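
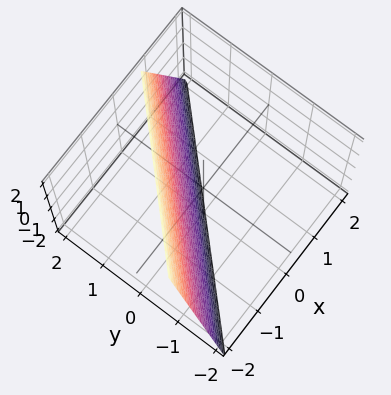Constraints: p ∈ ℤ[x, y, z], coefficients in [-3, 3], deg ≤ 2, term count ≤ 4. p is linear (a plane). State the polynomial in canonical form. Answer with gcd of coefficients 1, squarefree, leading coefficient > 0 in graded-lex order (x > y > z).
(a) The degree is 1 — the surface is flat (a plane).
(b) Reading off the gridlines: one z-axis crossing is at z = -2.
(c) Putting this together gives p.

3*x - 3*y + z + 2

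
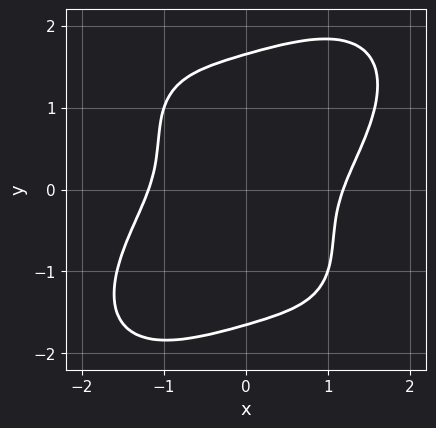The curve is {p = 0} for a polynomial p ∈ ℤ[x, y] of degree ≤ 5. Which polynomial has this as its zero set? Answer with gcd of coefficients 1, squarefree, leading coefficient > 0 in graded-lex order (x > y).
x^4 + y^4 - 2*x*y - 2*y^2 - 2

1. Degree: a generic line meets the curve in up to 4 points, so deg p = 4.
2. Solving for integer coefficients yields p as stated.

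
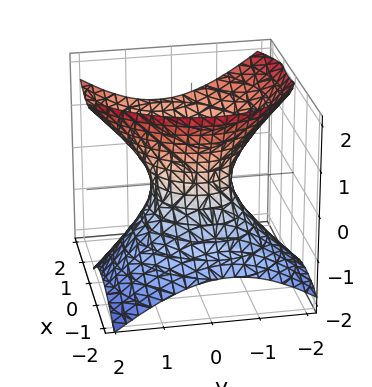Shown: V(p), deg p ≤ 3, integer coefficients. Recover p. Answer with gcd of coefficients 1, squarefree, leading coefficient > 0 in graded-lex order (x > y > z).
3*x^2 - x*y - 3*x*z + 3*y^2 - 3*z^2 - 2

First, degree: the shape is more complex than any degree-1 surface, so deg p = 2.
Next, checking where it meets the axes: it misses every integer gridline on the z-axis.
Finally, solving for integer coefficients yields p as stated.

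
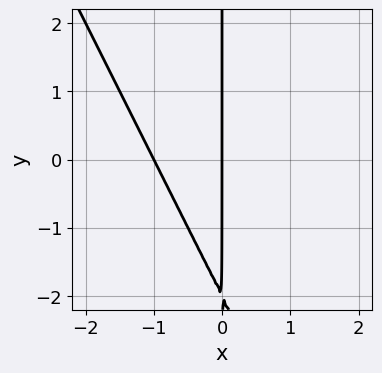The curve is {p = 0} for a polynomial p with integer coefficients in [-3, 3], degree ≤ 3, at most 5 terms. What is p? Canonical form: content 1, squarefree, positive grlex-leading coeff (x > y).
2*x^2 + x*y + 2*x

deg p = 2.
Reading off the gridlines: among the integer gridlines, it crosses the x-axis at x ∈ {-1, 0}; the visible y-axis segment lies entirely on the curve.
These observations pin down the coefficients.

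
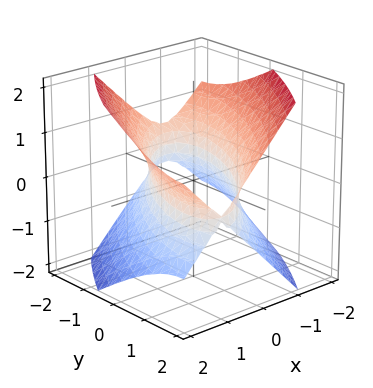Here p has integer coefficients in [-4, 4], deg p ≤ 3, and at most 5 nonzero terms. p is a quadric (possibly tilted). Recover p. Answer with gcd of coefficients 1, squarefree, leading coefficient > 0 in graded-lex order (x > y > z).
2*x^2 - 2*x*y + y^2 - 2*z^2 - 2

1. deg p = 2. No degree-1 surface has this shape.
2. Observable constraints: the x-axis gridline crossings are at x ∈ {-1, 1}; the surface avoids every integer z-axis point in the box.
3. Fitting integer coefficients to these (and the overall shape) gives p.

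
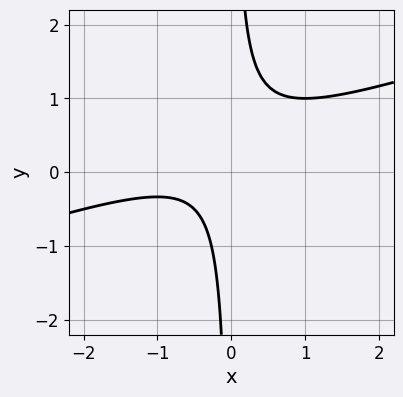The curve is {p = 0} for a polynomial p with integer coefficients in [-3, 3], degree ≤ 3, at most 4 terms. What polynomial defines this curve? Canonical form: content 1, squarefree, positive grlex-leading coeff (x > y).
x^2 - 3*x*y + x + 1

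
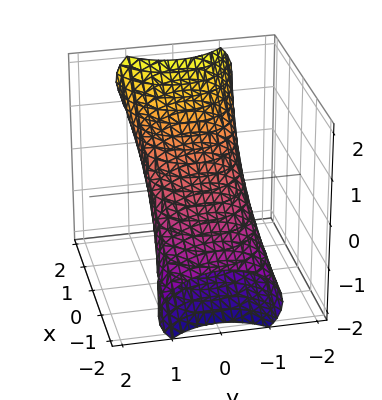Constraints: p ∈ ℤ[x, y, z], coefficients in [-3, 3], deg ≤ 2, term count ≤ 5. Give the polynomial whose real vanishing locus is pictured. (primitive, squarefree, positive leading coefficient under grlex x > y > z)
x^2 - 3*x*z + y^2 + 2*z^2 - 1

deg p = 2.
Observable constraints: among the integer gridlines, it crosses the y-axis at y ∈ {-1, 1}; among the integer gridlines, it crosses the x-axis at x ∈ {-1, 1}.
Together with the visible shape, these determine p as stated.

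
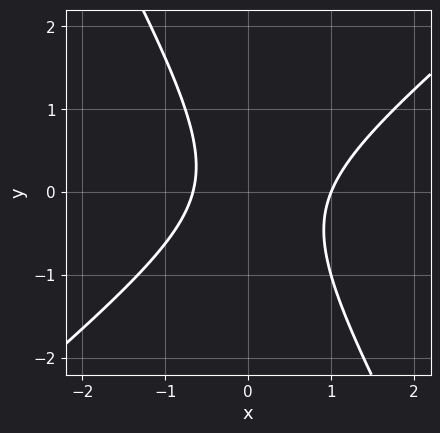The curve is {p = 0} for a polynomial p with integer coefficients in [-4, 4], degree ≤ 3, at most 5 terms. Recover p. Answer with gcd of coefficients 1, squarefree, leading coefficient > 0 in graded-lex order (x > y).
First, deg p = 2. The shape is more complex than any degree-1 curve.
Then, reading off the gridlines: it crosses the x-axis at the gridline x = 1; it misses every integer gridline on the y-axis.
Finally, putting this together gives p.

3*x^2 - 2*x*y - 2*y^2 - x - 2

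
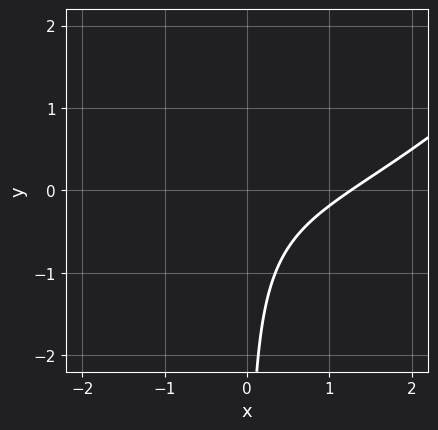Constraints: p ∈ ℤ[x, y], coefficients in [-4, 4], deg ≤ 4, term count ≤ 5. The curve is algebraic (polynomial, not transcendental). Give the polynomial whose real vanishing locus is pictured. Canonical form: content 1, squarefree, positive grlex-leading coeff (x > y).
x^3 - 2*x^2*y + 2*x*y^2 - 3*x*y - 2

First, the degree is 3 — the shape is more complex than any degree-2 curve.
Then, from the axis intercepts and sections: the curve avoids every integer y-axis point in the box.
Finally, matching integer coefficients to the picture gives p.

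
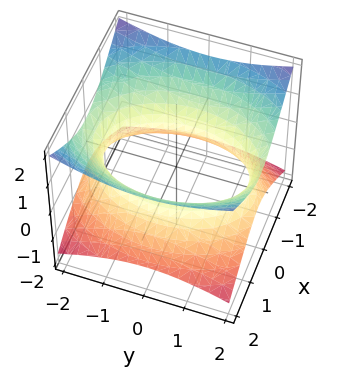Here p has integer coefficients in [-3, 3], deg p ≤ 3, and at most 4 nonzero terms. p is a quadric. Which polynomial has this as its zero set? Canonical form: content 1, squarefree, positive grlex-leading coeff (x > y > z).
2*x^2 + y^2 - 3*z^2 - 3

(a) The degree is 2 — an hourglass — one-sheet hyperboloid; a quadric.
(b) Symmetries: the z ↦ −z reflection is a symmetry, so z appears only in even powers; mirror symmetry y ↦ −y ⇒ only even powers of y; the x ↦ −x reflection is a symmetry, so x appears only in even powers.
(c) Against the integer gridlines: no z-intercept at any integer in the box.
(d) Together with the visible shape, these determine p as stated.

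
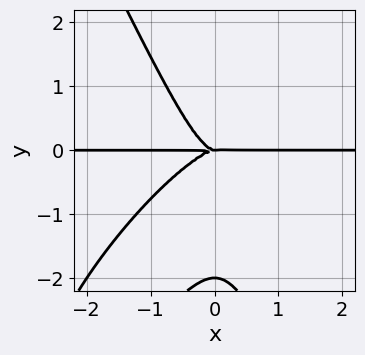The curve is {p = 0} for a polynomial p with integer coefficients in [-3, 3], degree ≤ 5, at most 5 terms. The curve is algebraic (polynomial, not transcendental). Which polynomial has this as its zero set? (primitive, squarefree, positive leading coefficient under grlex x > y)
deg p = 4. The shape is more complex than any degree-3 curve.
From the visible intercepts: the y-axis gridline crossings are at y ∈ {-2, 0}; the visible x-axis segment lies entirely on the curve.
Solving for integer coefficients yields p as stated.

3*x^3*y - 3*x^2*y^2 + y^4 + 2*y^3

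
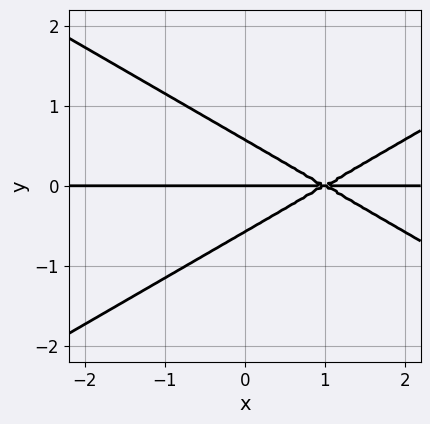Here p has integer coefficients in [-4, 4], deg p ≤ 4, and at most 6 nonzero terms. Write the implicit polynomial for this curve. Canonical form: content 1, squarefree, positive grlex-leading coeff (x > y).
x^2*y - 3*y^3 - 2*x*y + y

1. deg p = 3. No degree-2 curve has this shape.
2. Checking where it meets the axes: every point of the x-axis in the box is on the curve; it crosses the y-axis at the gridline y = 0.
3. Assembling these constraints gives the stated polynomial.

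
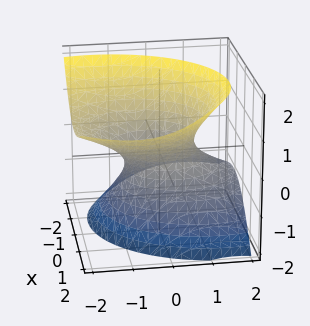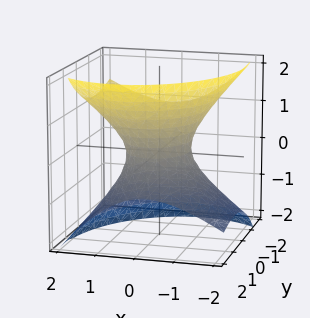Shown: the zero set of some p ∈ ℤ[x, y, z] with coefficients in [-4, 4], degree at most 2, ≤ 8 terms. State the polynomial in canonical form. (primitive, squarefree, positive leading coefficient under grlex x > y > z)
3*x^2 - 2*x*z + 2*y^2 + 3*y*z - 3*z^2 - 2

First, degree: a generic line meets the surface in up to 2 points, so deg p = 2.
Then, from the visible intercepts: it misses every integer gridline on the z-axis; among the integer gridlines, it crosses the y-axis at y ∈ {-1, 1}.
Finally, solving for integer coefficients yields p as stated.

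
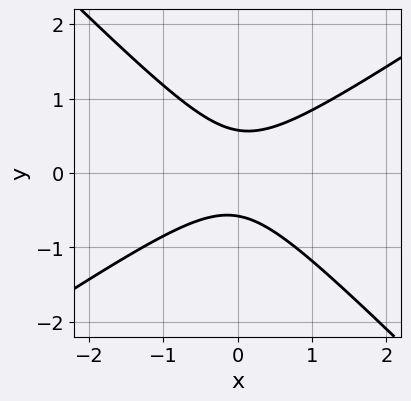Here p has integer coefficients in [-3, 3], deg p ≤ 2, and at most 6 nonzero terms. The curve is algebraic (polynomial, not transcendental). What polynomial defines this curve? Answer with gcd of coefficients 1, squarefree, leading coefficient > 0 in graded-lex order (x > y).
(a) deg p = 2.
(b) From the visible intercepts: it misses every integer gridline on the x-axis.
(c) These observations pin down the coefficients.

2*x^2 - x*y - 3*y^2 + 1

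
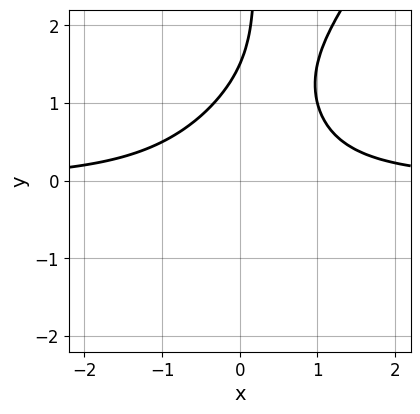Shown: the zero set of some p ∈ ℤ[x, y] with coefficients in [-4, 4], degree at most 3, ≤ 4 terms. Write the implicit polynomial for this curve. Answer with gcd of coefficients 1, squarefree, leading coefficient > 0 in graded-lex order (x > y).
3*x^2*y - 2*x*y^2 + 2*y - 3

1. The degree is 3 — no degree-2 curve has this shape.
2. From the visible intercepts: no x-intercept at any integer in the box.
3. These observations pin down the coefficients.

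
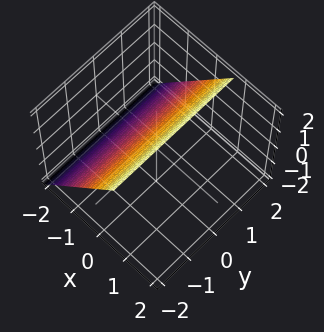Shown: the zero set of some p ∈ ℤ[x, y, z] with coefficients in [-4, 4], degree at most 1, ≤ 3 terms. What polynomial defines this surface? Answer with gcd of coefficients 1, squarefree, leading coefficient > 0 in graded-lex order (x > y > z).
1. deg p = 1.
2. From the axis intercepts and sections: it meets the z-axis at z = 1 (among the integer gridlines); no y-intercept at any integer in the box.
3. Fitting integer coefficients to these (and the overall shape) gives p.

3*x - 2*z + 2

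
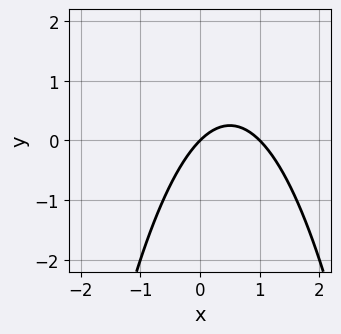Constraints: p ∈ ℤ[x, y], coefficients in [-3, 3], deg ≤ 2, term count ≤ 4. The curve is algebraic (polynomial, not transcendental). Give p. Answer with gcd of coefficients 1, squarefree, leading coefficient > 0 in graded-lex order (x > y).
First, degree: the shape is more complex than any degree-1 curve, so deg p = 2.
Next, from the axis intercepts and sections: one y-axis crossing is at y = 0; the x-axis gridline crossings are at x ∈ {0, 1}.
Finally, these observations pin down the coefficients.

x^2 - x + y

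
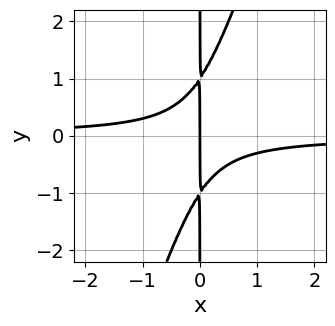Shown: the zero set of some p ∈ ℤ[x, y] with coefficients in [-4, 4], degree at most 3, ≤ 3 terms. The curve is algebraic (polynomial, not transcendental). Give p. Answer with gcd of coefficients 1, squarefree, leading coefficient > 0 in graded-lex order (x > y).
3*x^2*y - x*y^2 + x

(a) deg p = 3.
(b) Against the integer gridlines: the visible y-axis segment lies entirely on the curve; one x-axis crossing is at x = 0.
(c) The integer polynomial consistent with all of this is the stated p.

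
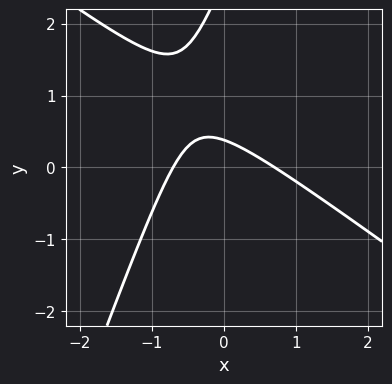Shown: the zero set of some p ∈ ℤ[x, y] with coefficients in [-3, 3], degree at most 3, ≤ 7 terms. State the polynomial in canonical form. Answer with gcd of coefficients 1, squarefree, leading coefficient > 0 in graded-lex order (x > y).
(a) Degree: a generic line meets the curve in up to 2 points, so deg p = 2.
(b) Putting this together gives p.

2*x^2 + 2*x*y - y^2 + 3*y - 1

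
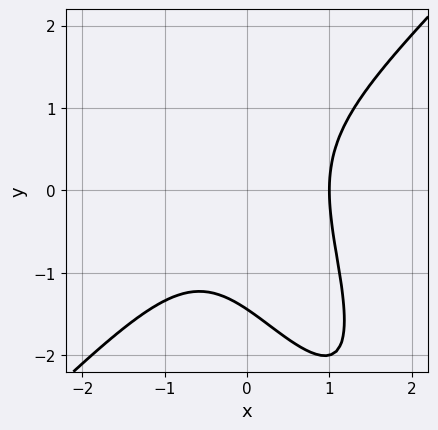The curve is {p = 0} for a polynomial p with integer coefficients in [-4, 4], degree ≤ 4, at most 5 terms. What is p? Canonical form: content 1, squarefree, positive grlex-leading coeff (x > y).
The degree is 3 — the shape is more complex than any degree-2 curve.
Checking where it meets the axes: it meets the x-axis at x = 1 (among the integer gridlines).
Matching integer coefficients to the picture gives p.

3*x^3 - 2*x*y^2 - y^3 - 3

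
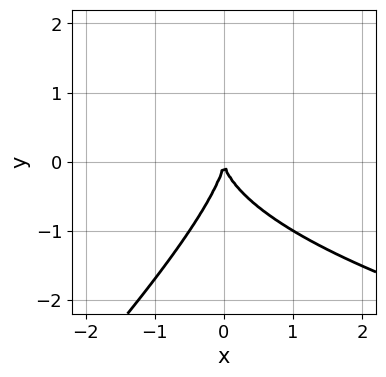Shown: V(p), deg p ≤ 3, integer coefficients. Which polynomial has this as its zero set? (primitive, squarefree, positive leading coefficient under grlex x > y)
x*y^2 - y^3 - 2*x^2

1. deg p = 3.
2. Checking where it meets the axes: it meets the x-axis at x = 0 (among the integer gridlines); one y-axis crossing is at y = 0.
3. Putting this together gives p.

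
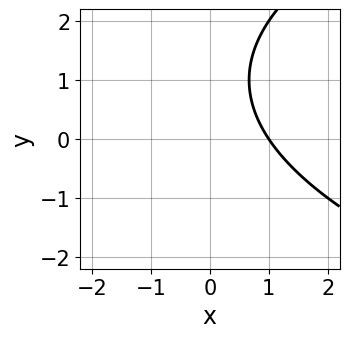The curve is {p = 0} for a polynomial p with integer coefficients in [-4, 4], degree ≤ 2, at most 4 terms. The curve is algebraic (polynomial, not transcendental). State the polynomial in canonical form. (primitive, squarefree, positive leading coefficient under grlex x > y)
1. Degree: the shape is more complex than any degree-1 curve, so deg p = 2.
2. Against the integer gridlines: the curve avoids every integer y-axis point in the box; it meets the x-axis at x = 1 (among the integer gridlines).
3. Solving for integer coefficients yields p as stated.

y^2 - 3*x - 2*y + 3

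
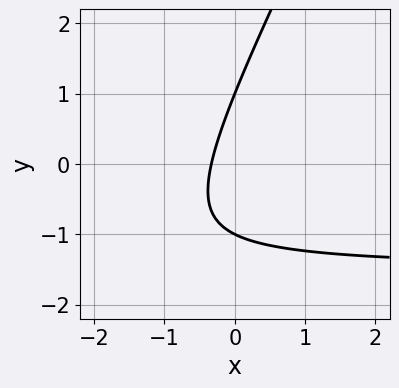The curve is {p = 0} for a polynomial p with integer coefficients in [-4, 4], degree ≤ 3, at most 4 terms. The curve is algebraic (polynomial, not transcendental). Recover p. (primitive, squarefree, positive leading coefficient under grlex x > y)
2*x*y - y^2 + 3*x + 1

deg p = 2. No degree-1 curve has this shape.
From the axis intercepts and sections: among the integer gridlines, it crosses the y-axis at y ∈ {-1, 1}.
These observations pin down the coefficients.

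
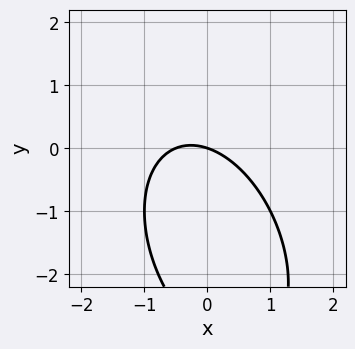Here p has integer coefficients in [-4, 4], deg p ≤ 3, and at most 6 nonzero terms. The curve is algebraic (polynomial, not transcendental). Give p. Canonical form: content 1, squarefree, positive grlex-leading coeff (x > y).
First, deg p = 2.
Then, checking where it meets the axes: it meets the x-axis at x = 0 (among the integer gridlines); one y-axis crossing is at y = 0.
Finally, together with the visible shape, these determine p as stated.

2*x^2 + x*y + y^2 + x + 3*y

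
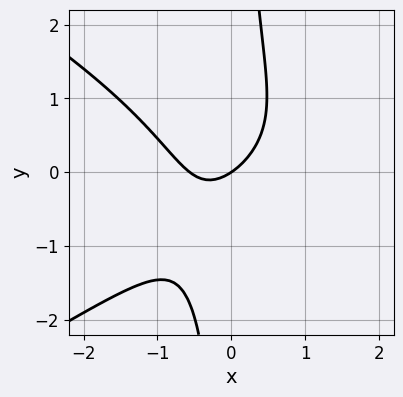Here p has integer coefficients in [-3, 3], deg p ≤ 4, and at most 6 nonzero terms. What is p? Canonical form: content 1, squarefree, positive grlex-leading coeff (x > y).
x^3 - 3*x*y^2 - 3*x^2 - 2*x + 3*y

(a) The degree is 3 — no degree-2 curve has this shape.
(b) From the axis intercepts and sections: it crosses the y-axis at the gridline y = 0; it crosses the x-axis at the gridline x = 0.
(c) These observations pin down the coefficients.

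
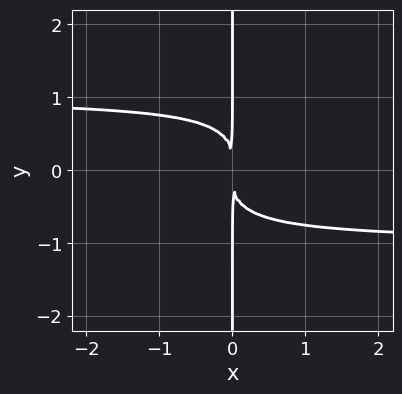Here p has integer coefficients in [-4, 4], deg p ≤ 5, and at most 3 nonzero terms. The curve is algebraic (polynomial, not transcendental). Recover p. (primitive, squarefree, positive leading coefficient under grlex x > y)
x^2*y^2 - x*y^3 - x^2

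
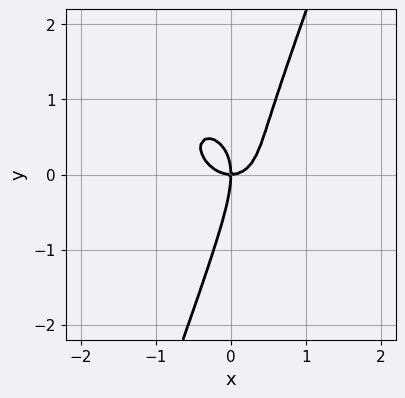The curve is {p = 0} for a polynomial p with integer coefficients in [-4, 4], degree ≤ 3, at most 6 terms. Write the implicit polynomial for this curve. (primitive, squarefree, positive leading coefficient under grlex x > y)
3*x^3 + x^2*y + 2*x*y^2 - y^3 - 2*x*y

deg p = 3. The shape is more complex than any degree-2 curve.
Observable constraints: one y-axis crossing is at y = 0; it crosses the x-axis at the gridline x = 0.
The integer polynomial consistent with all of this is the stated p.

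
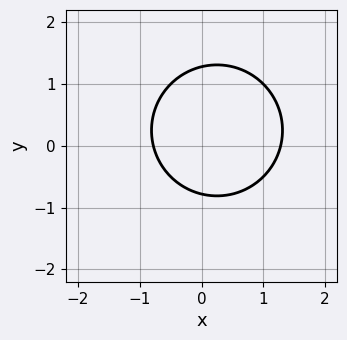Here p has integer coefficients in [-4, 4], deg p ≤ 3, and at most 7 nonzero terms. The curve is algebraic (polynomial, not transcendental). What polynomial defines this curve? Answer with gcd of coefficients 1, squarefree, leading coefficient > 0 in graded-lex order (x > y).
2*x^2 + 2*y^2 - x - y - 2

Degree: a generic line meets the curve in up to 2 points, so deg p = 2.
Solving for integer coefficients yields p as stated.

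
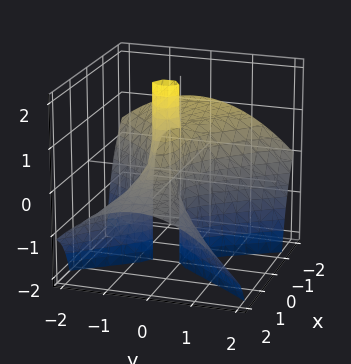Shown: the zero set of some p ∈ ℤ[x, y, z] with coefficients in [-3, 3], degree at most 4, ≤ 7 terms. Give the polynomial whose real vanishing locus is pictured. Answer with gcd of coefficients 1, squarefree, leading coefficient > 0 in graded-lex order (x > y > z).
x^3 + 3*x^2*z - x^2 + 3*y^2 + 2*y

deg p = 3. A generic line meets the surface in up to 3 points.
From the axis intercepts and sections: the visible z-axis segment lies entirely on the surface; it meets the y-axis at y = 0 (among the integer gridlines).
Fitting integer coefficients to these (and the overall shape) gives p. Check: (1, 0, 0) on the x-axis lies on the surface, and p(1, 0, 0) = 0. ✓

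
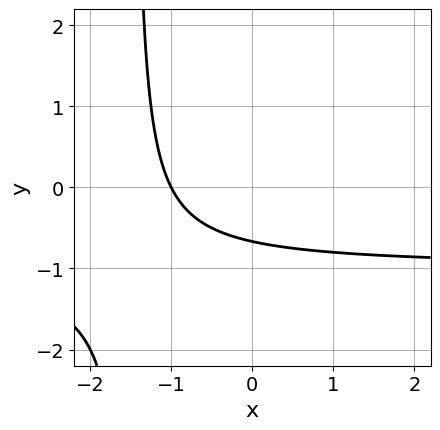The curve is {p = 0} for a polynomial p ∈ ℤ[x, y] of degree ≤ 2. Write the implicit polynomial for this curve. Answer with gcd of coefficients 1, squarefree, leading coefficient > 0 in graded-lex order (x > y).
First, the degree is 2 — a generic line meets the curve in up to 2 points.
Then, checking where it meets the axes: one x-axis crossing is at x = -1.
Finally, these observations pin down the coefficients.

2*x*y + 2*x + 3*y + 2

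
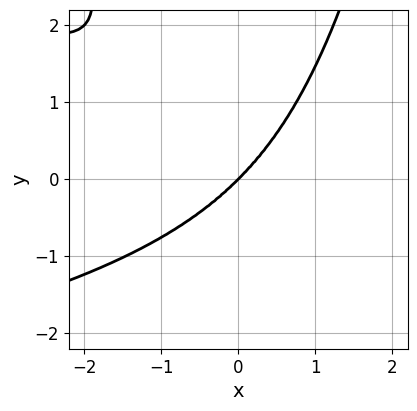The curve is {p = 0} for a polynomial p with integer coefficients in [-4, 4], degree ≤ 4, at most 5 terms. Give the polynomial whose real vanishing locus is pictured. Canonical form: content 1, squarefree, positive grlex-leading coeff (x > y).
(a) Degree: the shape is more complex than any degree-3 curve, so deg p = 4.
(b) From the axis intercepts and sections: it meets the y-axis at y = 0 (among the integer gridlines); it crosses the x-axis at the gridline x = 0.
(c) Putting this together gives p.

x^2*y^2 + x^3 - y^3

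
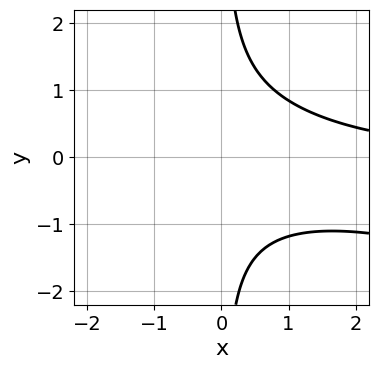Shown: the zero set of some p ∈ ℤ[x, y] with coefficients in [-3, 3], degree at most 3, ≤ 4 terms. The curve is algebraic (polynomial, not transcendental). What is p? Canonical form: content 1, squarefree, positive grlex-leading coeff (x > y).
(a) The degree is 3 — a generic line meets the curve in up to 3 points.
(b) Checking where it meets the axes: it misses every integer gridline on the y-axis; it misses every integer gridline on the x-axis.
(c) Solving for integer coefficients yields p as stated.

x^2*y + 3*x*y^2 - 3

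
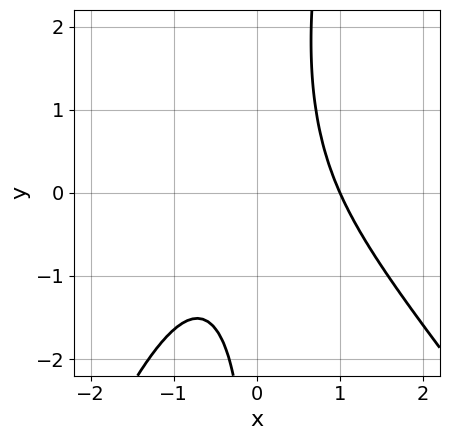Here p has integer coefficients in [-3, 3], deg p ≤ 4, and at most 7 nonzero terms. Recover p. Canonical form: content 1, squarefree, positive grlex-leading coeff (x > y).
(a) deg p = 3.
(b) Against the integer gridlines: it meets the x-axis at x = 1 (among the integer gridlines); the curve avoids every integer y-axis point in the box.
(c) These observations pin down the coefficients.

3*x^3 + x^2*y - x*y^2 + 3*x*y - 3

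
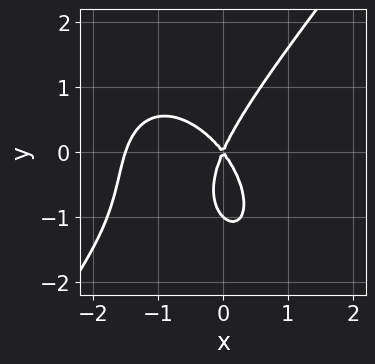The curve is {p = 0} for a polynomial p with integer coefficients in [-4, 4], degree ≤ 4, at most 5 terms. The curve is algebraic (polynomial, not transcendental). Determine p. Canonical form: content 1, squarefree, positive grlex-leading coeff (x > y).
First, degree: the shape is more complex than any degree-2 curve, so deg p = 3.
Then, from the axis intercepts and sections: it crosses the x-axis at the gridline x = 0; among the integer gridlines, it crosses the y-axis at y ∈ {-1, 0}.
Finally, matching integer coefficients to the picture gives p.

2*x^3 - y^3 + 3*x^2 + x*y - y^2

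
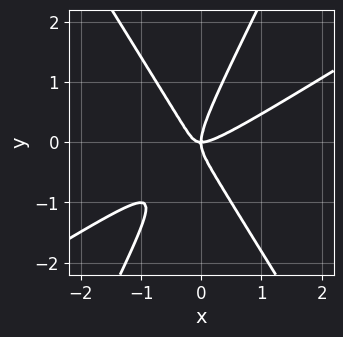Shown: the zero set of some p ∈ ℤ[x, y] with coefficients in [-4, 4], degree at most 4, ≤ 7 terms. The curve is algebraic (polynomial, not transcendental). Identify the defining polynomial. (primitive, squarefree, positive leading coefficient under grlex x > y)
2*x^3 - 3*x^2*y - x*y^2 + y^3 - x*y

(a) Degree: a generic line meets the curve in up to 3 points, so deg p = 3.
(b) Against the integer gridlines: one y-axis crossing is at y = 0; one x-axis crossing is at x = 0.
(c) Solving for integer coefficients yields p as stated.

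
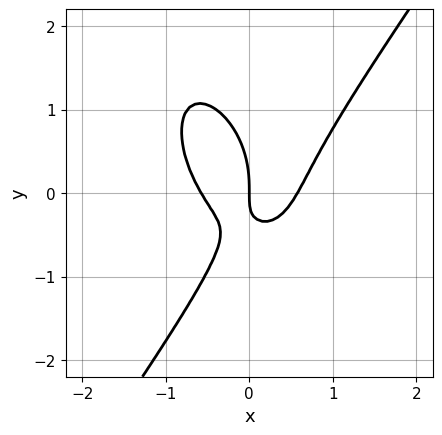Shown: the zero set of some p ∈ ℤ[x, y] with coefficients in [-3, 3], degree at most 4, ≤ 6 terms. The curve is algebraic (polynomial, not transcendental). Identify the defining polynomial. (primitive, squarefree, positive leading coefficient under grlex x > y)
(a) deg p = 3.
(b) Observable constraints: it crosses the y-axis at the gridline y = 0; it meets the x-axis at x = 0 (among the integer gridlines).
(c) These observations pin down the coefficients.

3*x^3 - y^3 - 2*x*y - x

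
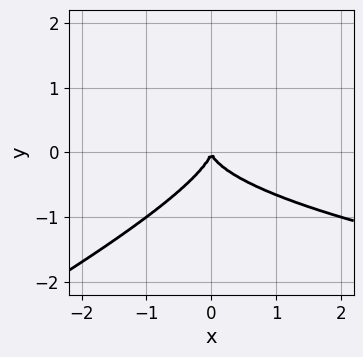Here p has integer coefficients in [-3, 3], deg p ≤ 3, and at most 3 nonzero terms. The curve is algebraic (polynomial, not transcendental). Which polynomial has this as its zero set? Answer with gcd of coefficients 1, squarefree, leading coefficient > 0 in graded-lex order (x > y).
x*y^2 - 2*y^3 - x^2

deg p = 3. The shape is more complex than any degree-2 curve.
Reading off the gridlines: it crosses the x-axis at the gridline x = 0; one y-axis crossing is at y = 0.
Matching integer coefficients to the picture gives p.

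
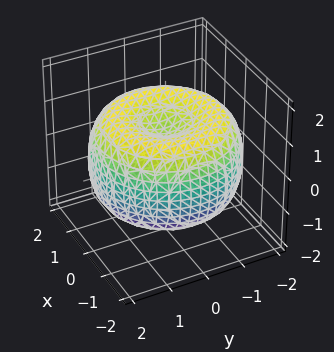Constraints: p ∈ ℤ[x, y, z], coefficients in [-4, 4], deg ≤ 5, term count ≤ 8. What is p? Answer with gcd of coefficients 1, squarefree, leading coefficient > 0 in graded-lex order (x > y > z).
First, degree: no degree-3 surface has this shape, so deg p = 4.
Then, symmetries: rotational symmetry about the z-axis ⇒ p depends on x, y only through x² + y².
Next, from the axis intercepts and sections: a circular section at z = 0 has radius between 1 and 2.
Finally, putting this together gives p.

x^4 + 2*x^2*y^2 + y^4 - 3*x^2 - 3*y^2 + 3*z^2 - 2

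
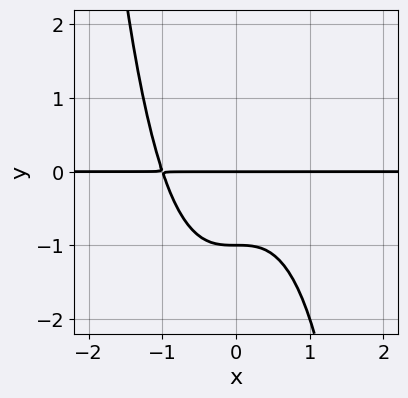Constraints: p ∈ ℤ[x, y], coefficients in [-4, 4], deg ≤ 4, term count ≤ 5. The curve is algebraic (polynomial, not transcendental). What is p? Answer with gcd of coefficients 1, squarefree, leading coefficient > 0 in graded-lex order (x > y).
1. The degree is 4 — the shape is more complex than any degree-3 curve.
2. From the axis intercepts and sections: the visible x-axis segment lies entirely on the curve; among the integer gridlines, it crosses the y-axis at y ∈ {-1, 0}.
3. These observations pin down the coefficients.

x^3*y + y^2 + y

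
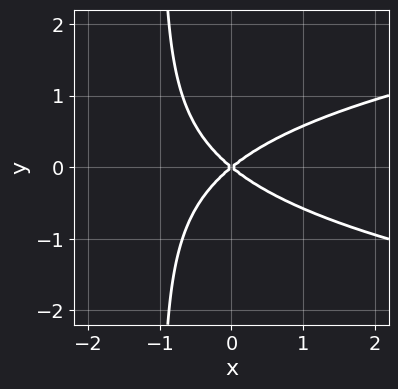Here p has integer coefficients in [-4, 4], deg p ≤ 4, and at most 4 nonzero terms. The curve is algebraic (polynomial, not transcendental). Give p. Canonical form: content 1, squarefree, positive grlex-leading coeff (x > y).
3*x*y^2 - 2*x^2 + 3*y^2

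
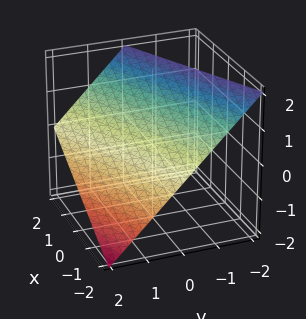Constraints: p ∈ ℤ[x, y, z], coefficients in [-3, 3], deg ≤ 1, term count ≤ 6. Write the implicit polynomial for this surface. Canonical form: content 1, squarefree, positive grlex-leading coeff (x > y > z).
x - 2*y - 2*z + 2

First, degree: every cross-section is a straight line — this is a plane, so deg p = 1.
Then, from the visible intercepts: it meets the x-axis at x = -2 (among the integer gridlines); it meets the z-axis at z = 1 (among the integer gridlines).
Finally, fitting integer coefficients to these (and the overall shape) gives p. Check: (0, 1, 0) on the y-axis lies on the surface, and p(0, 1, 0) = 0. ✓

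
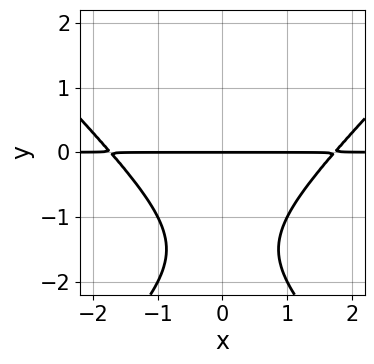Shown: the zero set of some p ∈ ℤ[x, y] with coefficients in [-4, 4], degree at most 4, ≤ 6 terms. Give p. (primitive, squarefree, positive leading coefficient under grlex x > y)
First, deg p = 3. A generic line meets the curve in up to 3 points.
Next, symmetries: mirror symmetry x ↦ −x ⇒ only even powers of x.
Then, observable constraints: one y-axis crossing is at y = 0; every point of the x-axis in the box is on the curve.
Finally, matching integer coefficients to the picture gives p.

x^2*y - y^3 - 3*y^2 - 3*y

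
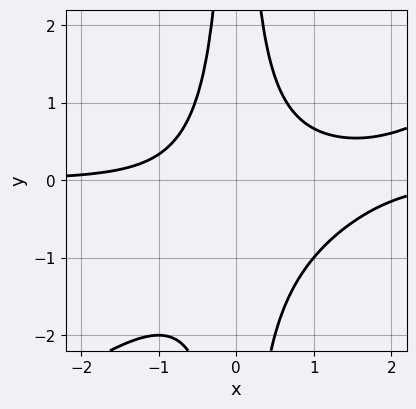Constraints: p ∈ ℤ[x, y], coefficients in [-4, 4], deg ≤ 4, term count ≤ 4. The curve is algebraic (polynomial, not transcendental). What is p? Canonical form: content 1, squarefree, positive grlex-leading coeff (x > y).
deg p = 4. A generic line meets the curve in up to 4 points.
Reading off the gridlines: no x-intercept at any integer in the box; it misses every integer gridline on the y-axis.
These observations pin down the coefficients.

2*x^3*y - 3*x^2*y^2 - 3*x^2*y + 2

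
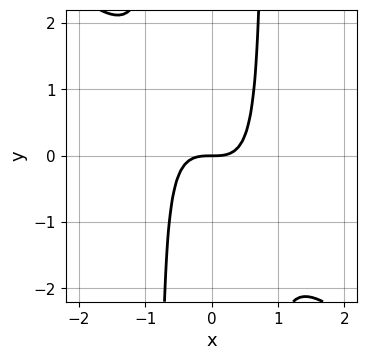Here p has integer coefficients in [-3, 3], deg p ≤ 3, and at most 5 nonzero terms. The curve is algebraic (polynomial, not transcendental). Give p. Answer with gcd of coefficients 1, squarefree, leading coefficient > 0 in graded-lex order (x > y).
3*x^3 + 3*x^2*y - 2*y

First, deg p = 3.
Next, observable constraints: it crosses the y-axis at the gridline y = 0; it crosses the x-axis at the gridline x = 0.
Finally, solving for integer coefficients yields p as stated.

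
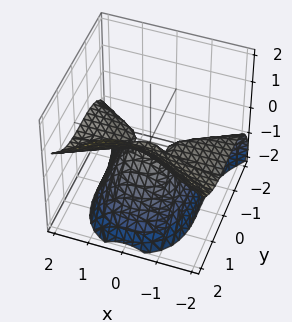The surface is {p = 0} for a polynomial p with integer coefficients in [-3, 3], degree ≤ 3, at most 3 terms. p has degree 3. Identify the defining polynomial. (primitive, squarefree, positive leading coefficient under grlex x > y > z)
2*x^2*z - y^3 + 2*z^2

Degree: no degree-2 surface has this shape, so deg p = 3.
Observable constraints: it crosses the y-axis at the gridline y = 0; it meets the z-axis at z = 0 (among the integer gridlines).
Assembling these constraints gives the stated polynomial. Check: (2, 0, 0) on the x-axis lies on the surface, and p(2, 0, 0) = 0. ✓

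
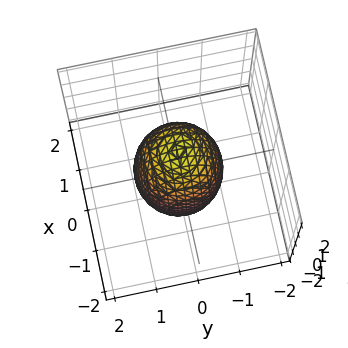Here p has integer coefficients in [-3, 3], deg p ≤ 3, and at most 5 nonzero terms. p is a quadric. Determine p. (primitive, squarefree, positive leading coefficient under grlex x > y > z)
Degree: bounded and convex; a quadric, so deg p = 2.
By symmetry, the z-axis is an axis of rotation, so x and y enter only as x² + y²; it's symmetric under z → −z, forcing even powers of z.
Observable constraints: the y-axis gridline crossings are at y ∈ {-1, 1}; among the integer gridlines, it crosses the x-axis at x ∈ {-1, 1}.
These observations pin down the coefficients.

3*x^2 + 3*y^2 + z^2 - 3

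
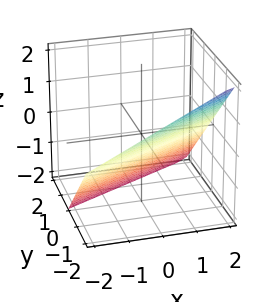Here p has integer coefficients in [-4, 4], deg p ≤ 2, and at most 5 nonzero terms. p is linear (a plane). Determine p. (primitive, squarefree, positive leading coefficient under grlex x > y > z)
deg p = 1. Every cross-section is a straight line — this is a plane.
Reading off the gridlines: it meets the y-axis at y = -1 (among the integer gridlines); one x-axis crossing is at x = 2; one z-axis crossing is at z = -1.
Matching integer coefficients to the picture gives p.

x - 2*y - 2*z - 2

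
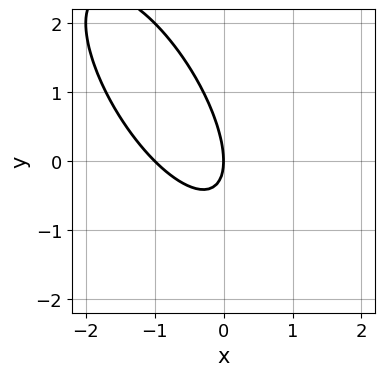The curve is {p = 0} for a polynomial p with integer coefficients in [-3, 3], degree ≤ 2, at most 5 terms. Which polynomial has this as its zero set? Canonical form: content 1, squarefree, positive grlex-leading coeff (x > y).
1. Degree: no degree-1 curve has this shape, so deg p = 2.
2. Against the integer gridlines: the x-axis gridline crossings are at x ∈ {-1, 0}; it crosses the y-axis at the gridline y = 0.
3. Matching integer coefficients to the picture gives p.

2*x^2 + 2*x*y + y^2 + 2*x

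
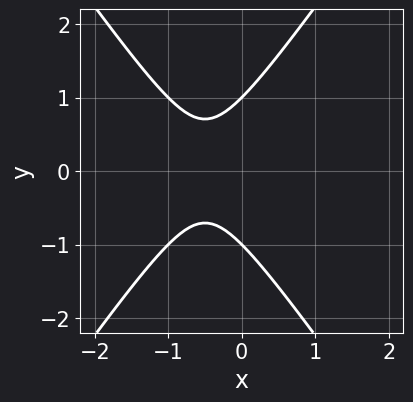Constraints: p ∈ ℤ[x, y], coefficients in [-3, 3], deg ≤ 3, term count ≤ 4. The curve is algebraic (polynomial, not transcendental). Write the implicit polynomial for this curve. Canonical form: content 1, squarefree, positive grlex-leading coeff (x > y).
2*x^2 - y^2 + 2*x + 1

1. The degree is 2 — a generic line meets the curve in up to 2 points.
2. Symmetries: it's symmetric under y → −y, forcing even powers of y.
3. From the axis intercepts and sections: among the integer gridlines, it crosses the y-axis at y ∈ {-1, 1}; the curve avoids every integer x-axis point in the box.
4. Matching integer coefficients to the picture gives p.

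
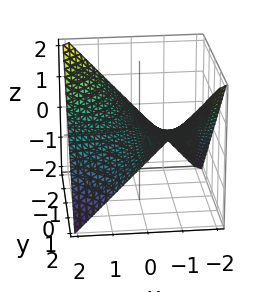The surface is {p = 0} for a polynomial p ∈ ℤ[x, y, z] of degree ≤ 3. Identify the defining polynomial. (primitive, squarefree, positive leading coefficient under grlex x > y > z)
x*y + 2*z

(a) deg p = 2.
(b) Against the integer gridlines: it crosses the z-axis at the gridline z = 0; the visible x-axis segment lies entirely on the surface; the visible y-axis segment lies entirely on the surface.
(c) Fitting integer coefficients to these (and the overall shape) gives p.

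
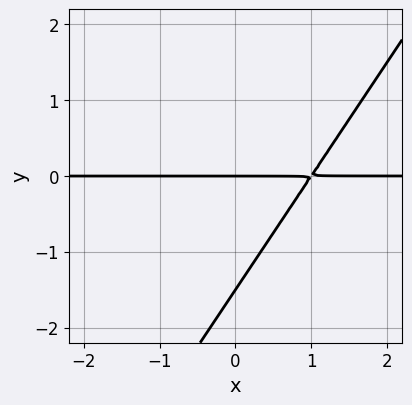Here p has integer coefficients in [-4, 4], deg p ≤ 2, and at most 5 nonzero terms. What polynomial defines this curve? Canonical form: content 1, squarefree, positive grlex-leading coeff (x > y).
3*x*y - 2*y^2 - 3*y

First, the degree is 2 — no degree-1 curve has this shape.
Next, against the integer gridlines: the visible x-axis segment lies entirely on the curve; it meets the y-axis at y = 0 (among the integer gridlines).
Finally, these observations pin down the coefficients.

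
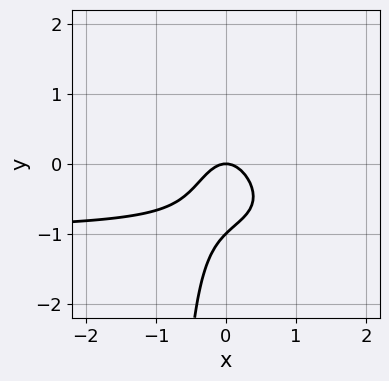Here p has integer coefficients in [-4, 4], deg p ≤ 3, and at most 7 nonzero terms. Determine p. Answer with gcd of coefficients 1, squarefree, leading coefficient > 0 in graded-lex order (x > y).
2*x^2*y + x*y^2 + 2*x^2 + y^2 + y

deg p = 3. A generic line meets the curve in up to 3 points.
Reading off the gridlines: among the integer gridlines, it crosses the y-axis at y ∈ {-1, 0}; it meets the x-axis at x = 0 (among the integer gridlines).
Matching integer coefficients to the picture gives p.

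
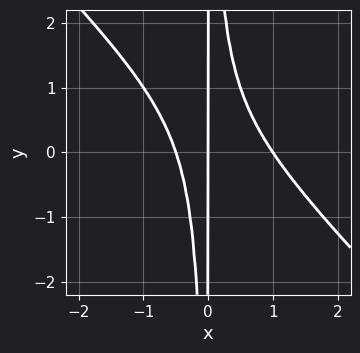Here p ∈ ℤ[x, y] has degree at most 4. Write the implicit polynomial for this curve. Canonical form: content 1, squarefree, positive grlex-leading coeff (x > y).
First, the degree is 3 — a generic line meets the curve in up to 3 points.
Next, from the axis intercepts and sections: every point of the y-axis in the box is on the curve; the x-axis gridline crossings are at x ∈ {0, 1}.
Finally, the integer polynomial consistent with all of this is the stated p.

2*x^3 + 2*x^2*y - x^2 - x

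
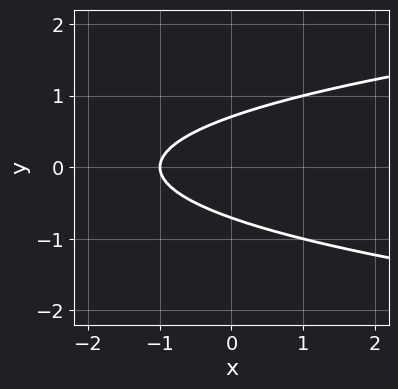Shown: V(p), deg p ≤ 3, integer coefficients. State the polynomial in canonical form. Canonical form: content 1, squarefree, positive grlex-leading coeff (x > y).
2*y^2 - x - 1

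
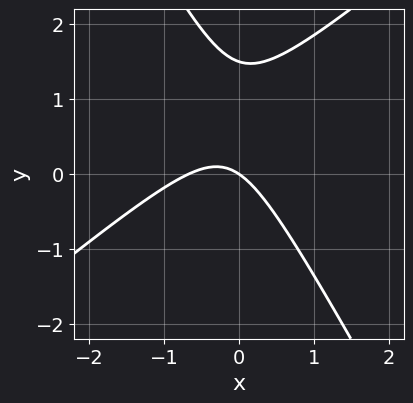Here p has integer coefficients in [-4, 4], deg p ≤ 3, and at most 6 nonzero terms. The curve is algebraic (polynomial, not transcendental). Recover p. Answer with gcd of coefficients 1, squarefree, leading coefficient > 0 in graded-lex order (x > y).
3*x^2 - 2*x*y - 2*y^2 + 2*x + 3*y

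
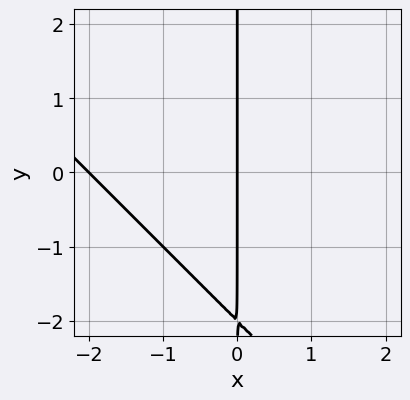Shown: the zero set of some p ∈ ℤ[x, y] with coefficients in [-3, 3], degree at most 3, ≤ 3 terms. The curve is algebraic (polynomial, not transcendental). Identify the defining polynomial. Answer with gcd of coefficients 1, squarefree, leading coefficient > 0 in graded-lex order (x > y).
deg p = 2. A generic line meets the curve in up to 2 points.
From the axis intercepts and sections: every point of the y-axis in the box is on the curve; among the integer gridlines, it crosses the x-axis at x ∈ {-2, 0}.
These observations pin down the coefficients.

x^2 + x*y + 2*x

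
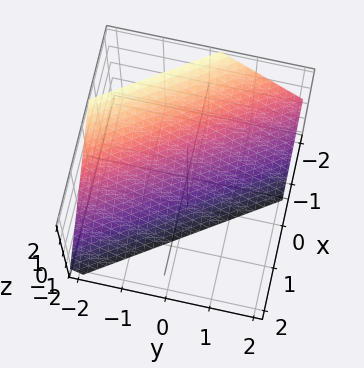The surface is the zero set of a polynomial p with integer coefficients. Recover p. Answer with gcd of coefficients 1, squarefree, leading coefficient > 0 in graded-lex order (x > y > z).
3*x + 2*y + 2*z + 2

First, deg p = 1. The surface is flat (a plane).
Next, reading off the gridlines: it crosses the z-axis at the gridline z = -1; one y-axis crossing is at y = -1.
Finally, fitting integer coefficients to these (and the overall shape) gives p.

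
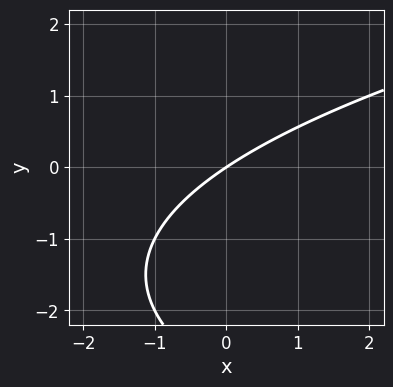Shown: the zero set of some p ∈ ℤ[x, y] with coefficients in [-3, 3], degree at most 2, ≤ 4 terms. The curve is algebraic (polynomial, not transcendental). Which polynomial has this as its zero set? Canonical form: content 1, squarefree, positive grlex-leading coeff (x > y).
y^2 - 2*x + 3*y

deg p = 2.
Against the integer gridlines: it crosses the y-axis at the gridline y = 0; it crosses the x-axis at the gridline x = 0.
Solving for integer coefficients yields p as stated.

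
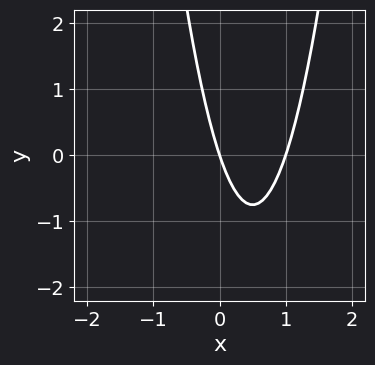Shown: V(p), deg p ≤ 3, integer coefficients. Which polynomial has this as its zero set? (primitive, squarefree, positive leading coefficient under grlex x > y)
3*x^2 - 3*x - y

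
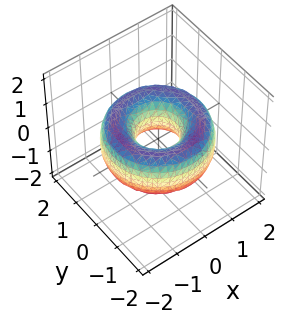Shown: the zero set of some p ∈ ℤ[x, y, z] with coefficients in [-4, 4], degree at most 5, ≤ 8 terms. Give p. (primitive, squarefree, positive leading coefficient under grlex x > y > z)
x^4 + 2*x^2*y^2 + y^4 - 3*x^2 - 3*y^2 + 2*z^2 + 1

(a) Degree: the shape is more complex than any degree-3 surface, so deg p = 4.
(b) Symmetry: every cross-section ⟂ z is a circle, so x, y appear only via x² + y².
(c) Checking where it meets the axes: a circular section at z = 0 has radius between 0 and 1; the surface avoids every integer z-axis point in the box.
(d) These observations pin down the coefficients.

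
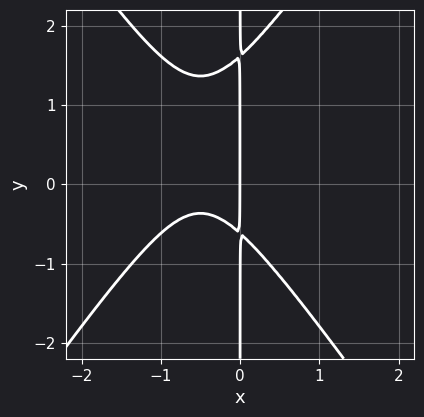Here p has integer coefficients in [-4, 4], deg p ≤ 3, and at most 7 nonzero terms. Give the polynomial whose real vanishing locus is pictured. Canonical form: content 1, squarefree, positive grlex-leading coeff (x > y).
First, the degree is 3 — a generic line meets the curve in up to 3 points.
Next, from the axis intercepts and sections: one x-axis crossing is at x = 0; every point of the y-axis in the box is on the curve.
Finally, assembling these constraints gives the stated polynomial.

2*x^3 - x*y^2 + 2*x^2 + x*y + x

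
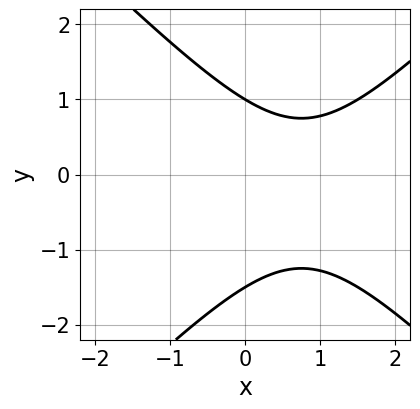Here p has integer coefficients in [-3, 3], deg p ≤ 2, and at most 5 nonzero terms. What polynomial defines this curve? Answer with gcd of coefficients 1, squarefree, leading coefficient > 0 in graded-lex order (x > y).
2*x^2 - 2*y^2 - 3*x - y + 3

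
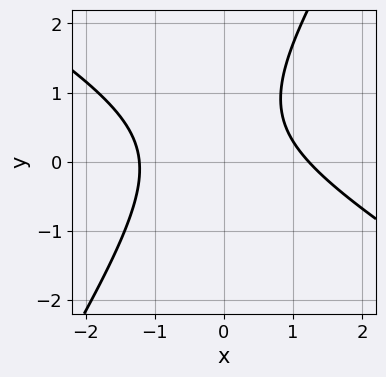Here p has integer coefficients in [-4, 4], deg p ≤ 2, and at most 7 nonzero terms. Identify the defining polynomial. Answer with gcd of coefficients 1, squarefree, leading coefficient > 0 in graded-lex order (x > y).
2*x^2 + 2*x*y - 2*y^2 + 2*y - 3

1. Degree: a generic line meets the curve in up to 2 points, so deg p = 2.
2. Checking where it meets the axes: the curve avoids every integer y-axis point in the box.
3. Solving for integer coefficients yields p as stated.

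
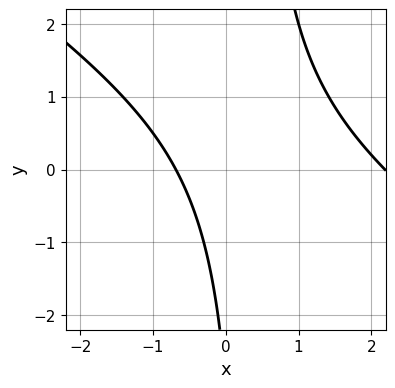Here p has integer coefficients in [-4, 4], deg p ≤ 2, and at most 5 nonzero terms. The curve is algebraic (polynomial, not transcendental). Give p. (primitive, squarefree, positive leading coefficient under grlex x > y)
2*x^2 + 3*x*y - 3*x - y - 3

1. Degree: the shape is more complex than any degree-1 curve, so deg p = 2.
2. Observable constraints: no y-intercept at any integer in the box.
3. Fitting integer coefficients to these (and the overall shape) gives p.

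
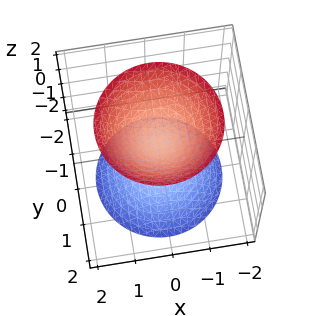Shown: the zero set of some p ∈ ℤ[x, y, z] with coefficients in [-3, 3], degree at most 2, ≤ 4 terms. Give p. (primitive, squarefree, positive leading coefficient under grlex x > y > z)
3*x^2 + 3*y^2 - 2*z^2 + 1

1. There are 2 components. Treating them together as one polynomial.
2. The degree is 2 — two separate bowl-shaped sheets opening away from each other; a quadric.
3. Symmetries: rotational symmetry about the z-axis ⇒ p depends on x, y only through x² + y²; the z ↦ −z reflection is a symmetry, so z appears only in even powers.
4. Against the integer gridlines: no x-intercept at any integer in the box; a circular section at z = -1 has radius between 0 and 1; the surface avoids every integer y-axis point in the box.
5. Assembling these constraints gives the stated polynomial.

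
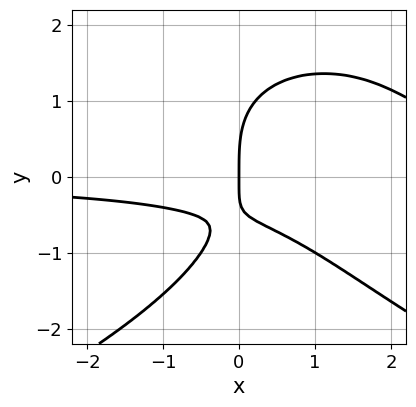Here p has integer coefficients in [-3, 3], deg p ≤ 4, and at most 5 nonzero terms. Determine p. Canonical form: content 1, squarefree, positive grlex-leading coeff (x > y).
First, deg p = 4.
Then, from the visible intercepts: it crosses the y-axis at the gridline y = 0; one x-axis crossing is at x = 0.
Finally, matching integer coefficients to the picture gives p.

y^4 + 2*x^2*y - 3*x*y - 2*x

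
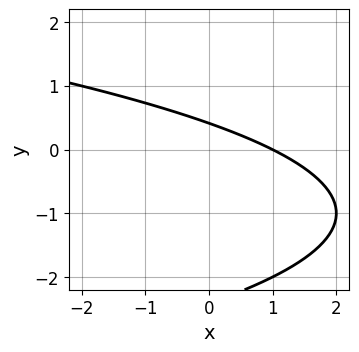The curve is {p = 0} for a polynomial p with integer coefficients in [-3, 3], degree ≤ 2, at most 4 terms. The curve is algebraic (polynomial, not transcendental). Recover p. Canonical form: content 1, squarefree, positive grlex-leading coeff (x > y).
y^2 + x + 2*y - 1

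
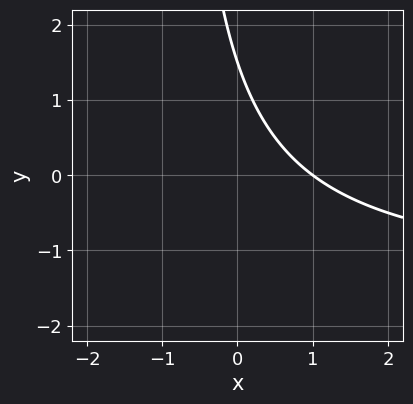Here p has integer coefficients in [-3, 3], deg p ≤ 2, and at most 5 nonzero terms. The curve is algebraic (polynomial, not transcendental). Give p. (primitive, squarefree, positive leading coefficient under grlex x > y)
2*x*y + 3*x + 2*y - 3

1. Degree: no degree-1 curve has this shape, so deg p = 2.
2. From the axis intercepts and sections: it crosses the x-axis at the gridline x = 1.
3. Putting this together gives p.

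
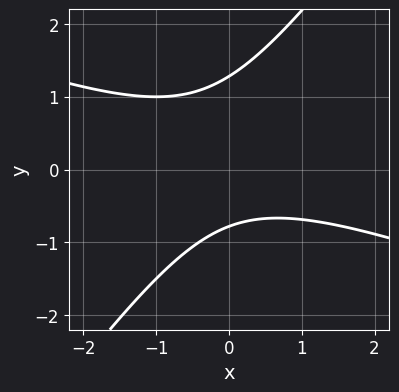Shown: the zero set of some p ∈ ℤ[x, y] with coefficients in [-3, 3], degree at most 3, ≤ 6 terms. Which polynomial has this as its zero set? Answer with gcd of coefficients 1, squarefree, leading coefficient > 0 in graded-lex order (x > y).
x^2 + 2*x*y - 2*y^2 + y + 2

First, the degree is 2 — a generic line meets the curve in up to 2 points.
Next, from the axis intercepts and sections: it misses every integer gridline on the x-axis.
Finally, fitting integer coefficients to these (and the overall shape) gives p.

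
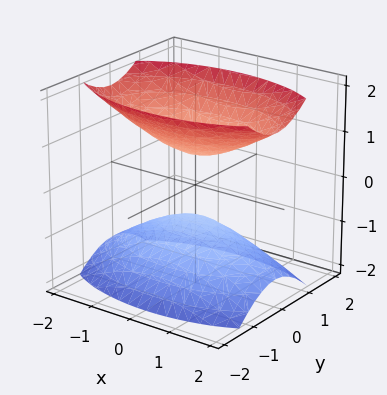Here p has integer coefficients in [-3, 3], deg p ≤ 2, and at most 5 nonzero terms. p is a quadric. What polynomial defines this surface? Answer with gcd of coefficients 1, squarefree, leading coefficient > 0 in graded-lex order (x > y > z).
x^2 + 3*y^2 - 2*z^2 + 1

1. There are 2 components. They look like related sheets of one shape, so recover p as a whole.
2. The degree is 2 — two separate bowl-shaped sheets opening away from each other; a quadric.
3. Symmetries: the y ↦ −y reflection is a symmetry, so y appears only in even powers; mirror symmetry z ↦ −z ⇒ only even powers of z; the x ↦ −x reflection is a symmetry, so x appears only in even powers.
4. Observable constraints: it misses every integer gridline on the x-axis; it misses every integer gridline on the y-axis.
5. The integer polynomial consistent with all of this is the stated p.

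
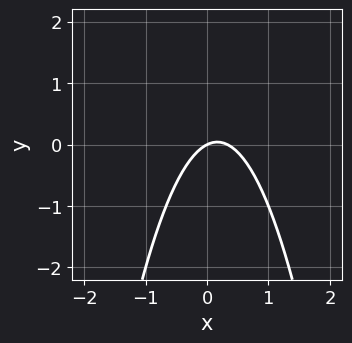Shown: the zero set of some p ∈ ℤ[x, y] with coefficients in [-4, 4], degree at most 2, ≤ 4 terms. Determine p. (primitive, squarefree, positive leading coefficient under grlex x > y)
3*x^2 - x + 2*y

1. The degree is 2 — a generic line meets the curve in up to 2 points.
2. From the visible intercepts: it crosses the y-axis at the gridline y = 0; it meets the x-axis at x = 0 (among the integer gridlines).
3. These observations pin down the coefficients.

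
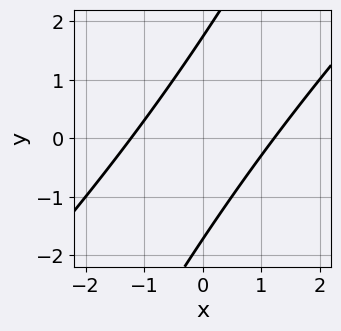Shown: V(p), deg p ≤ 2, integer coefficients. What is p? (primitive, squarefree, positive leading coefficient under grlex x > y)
2*x^2 - 3*x*y + y^2 - 3

1. The degree is 2 — the shape is more complex than any degree-1 curve.
2. Solving for integer coefficients yields p as stated.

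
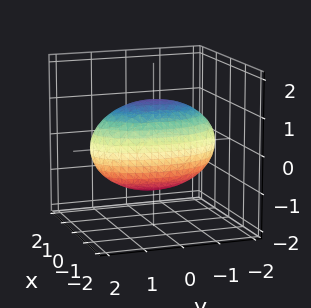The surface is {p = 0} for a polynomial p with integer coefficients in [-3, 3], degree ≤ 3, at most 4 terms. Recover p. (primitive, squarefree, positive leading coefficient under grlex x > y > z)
1. deg p = 2. Bounded and convex; a quadric.
2. Symmetries: it's symmetric under z → −z, forcing even powers of z; the y ↦ −y reflection is a symmetry, so y appears only in even powers; it's symmetric under x → −x, forcing even powers of x.
3. Reading off the gridlines: the x-axis gridline crossings are at x ∈ {-1, 1}.
4. Putting this together gives p.

3*x^2 + y^2 + 2*z^2 - 3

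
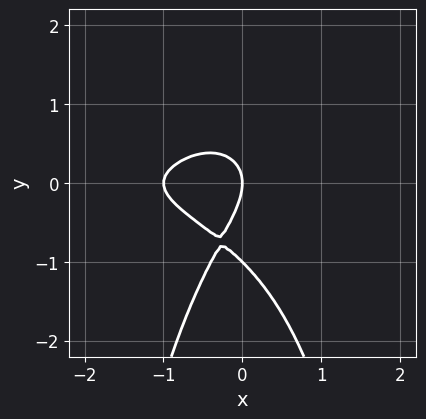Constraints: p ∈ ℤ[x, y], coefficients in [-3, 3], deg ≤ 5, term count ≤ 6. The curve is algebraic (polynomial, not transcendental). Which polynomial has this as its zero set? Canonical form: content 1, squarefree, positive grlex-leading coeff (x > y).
3*x^2*y^2 + 2*y^3 + 2*x^2 + 2*y^2 + 2*x

1. deg p = 4. No degree-3 curve has this shape.
2. Observable constraints: the y-axis gridline crossings are at y ∈ {-1, 0}; among the integer gridlines, it crosses the x-axis at x ∈ {-1, 0}.
3. Matching integer coefficients to the picture gives p.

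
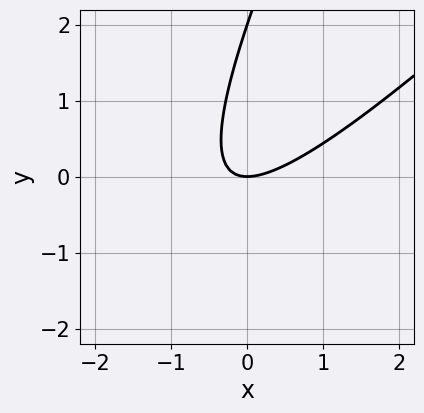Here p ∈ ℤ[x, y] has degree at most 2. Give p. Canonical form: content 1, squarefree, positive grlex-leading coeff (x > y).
(a) deg p = 2. A generic line meets the curve in up to 2 points.
(b) Checking where it meets the axes: the y-axis gridline crossings are at y ∈ {0, 2}; it meets the x-axis at x = 0 (among the integer gridlines).
(c) The integer polynomial consistent with all of this is the stated p.

2*x^2 - 3*x*y + y^2 - 2*y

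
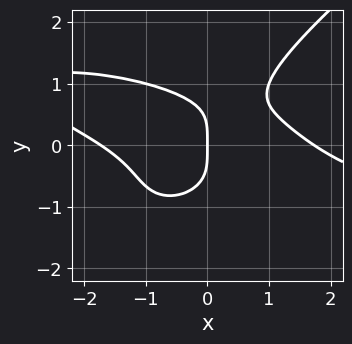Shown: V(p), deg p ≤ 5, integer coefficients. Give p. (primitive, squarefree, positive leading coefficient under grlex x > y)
2*x*y^3 - 3*y^4 + x^3 + 3*x^2*y - 3*x

deg p = 4.
Against the integer gridlines: one y-axis crossing is at y = 0; it meets the x-axis at x = 0 (among the integer gridlines).
Putting this together gives p.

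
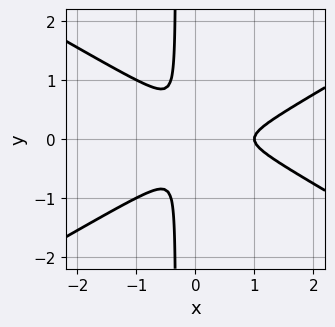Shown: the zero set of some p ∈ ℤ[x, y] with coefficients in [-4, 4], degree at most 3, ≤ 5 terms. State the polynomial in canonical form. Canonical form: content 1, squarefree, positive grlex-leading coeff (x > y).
x^3 - 3*x*y^2 - x^2 - y^2

(a) The degree is 3 — no degree-2 curve has this shape.
(b) Symmetries: it's symmetric under y → −y, forcing even powers of y.
(c) From the visible intercepts: one x-axis crossing is at x = 1.
(d) Together with the visible shape, these determine p as stated.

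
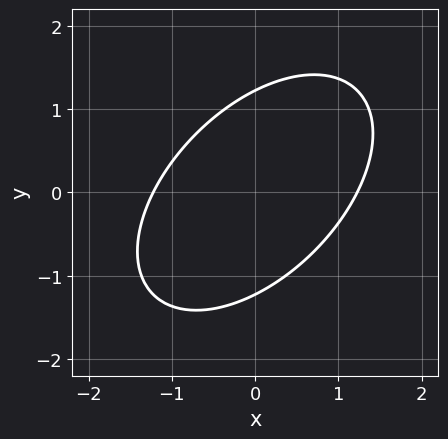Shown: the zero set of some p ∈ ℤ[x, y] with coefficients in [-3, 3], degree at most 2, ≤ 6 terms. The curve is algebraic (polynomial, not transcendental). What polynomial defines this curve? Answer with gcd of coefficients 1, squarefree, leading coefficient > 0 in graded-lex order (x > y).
2*x^2 - 2*x*y + 2*y^2 - 3

First, degree: a generic line meets the curve in up to 2 points, so deg p = 2.
Finally, matching integer coefficients to the picture gives p.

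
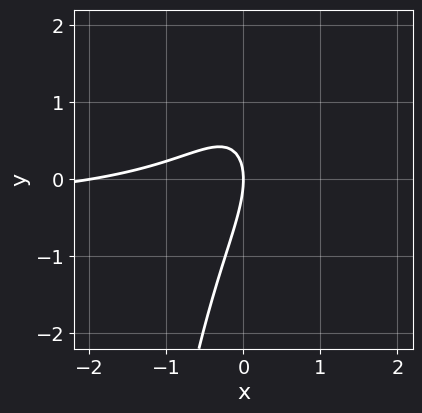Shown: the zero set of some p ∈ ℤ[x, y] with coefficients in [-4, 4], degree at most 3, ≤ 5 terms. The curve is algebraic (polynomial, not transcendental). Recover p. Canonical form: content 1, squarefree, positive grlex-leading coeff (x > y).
2*x^2*y + x^2 - 2*x*y + y^2 + 2*x

First, deg p = 3. A generic line meets the curve in up to 3 points.
Then, observable constraints: among the integer gridlines, it crosses the x-axis at x ∈ {-2, 0}; it meets the y-axis at y = 0 (among the integer gridlines).
Finally, together with the visible shape, these determine p as stated.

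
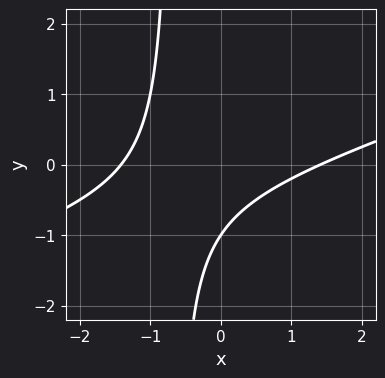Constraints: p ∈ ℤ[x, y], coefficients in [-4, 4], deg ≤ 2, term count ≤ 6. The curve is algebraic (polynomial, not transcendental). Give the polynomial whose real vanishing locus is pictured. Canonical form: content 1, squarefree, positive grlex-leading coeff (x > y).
1. deg p = 2. A generic line meets the curve in up to 2 points.
2. From the axis intercepts and sections: it meets the y-axis at y = -1 (among the integer gridlines).
3. Putting this together gives p.

x^2 - 3*x*y - 2*y - 2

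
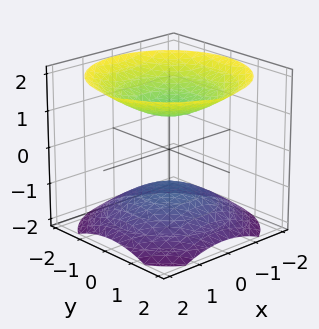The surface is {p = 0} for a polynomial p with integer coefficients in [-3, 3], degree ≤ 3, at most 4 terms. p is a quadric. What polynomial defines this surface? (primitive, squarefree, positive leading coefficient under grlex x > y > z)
2*x^2 + 2*y^2 - 3*z^2 + 3

There are 2 components. They look like related sheets of one shape, so recover p as a whole.
deg p = 2. Two sheets facing apart; a quadric.
By symmetry, every cross-section ⟂ z is a circle, so x, y appear only via x² + y²; mirror symmetry z ↦ −z ⇒ only even powers of z.
Checking where it meets the axes: it misses every integer gridline on the x-axis; it misses every integer gridline on the y-axis; the z-axis gridline crossings are at z ∈ {-1, 1}.
Solving for integer coefficients yields p as stated.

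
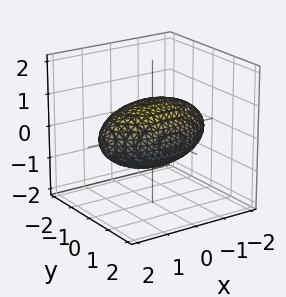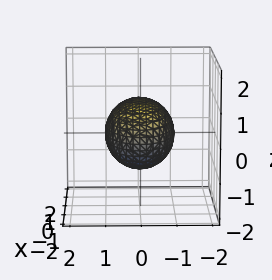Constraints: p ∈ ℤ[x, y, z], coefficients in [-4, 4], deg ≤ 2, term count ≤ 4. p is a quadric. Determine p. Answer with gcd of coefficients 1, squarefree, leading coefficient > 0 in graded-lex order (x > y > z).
(a) The degree is 2 — a closed, bounded, convex surface; a quadric.
(b) Symmetries: the y ↦ −y reflection is a symmetry, so y appears only in even powers; it's symmetric under x → −x, forcing even powers of x; it's symmetric under z → −z, forcing even powers of z.
(c) Observable constraints: the y-axis gridline crossings are at y ∈ {-1, 1}; the z-axis gridline crossings are at z ∈ {-1, 1}.
(d) Together with the visible shape, these determine p as stated.

x^2 + 3*y^2 + 3*z^2 - 3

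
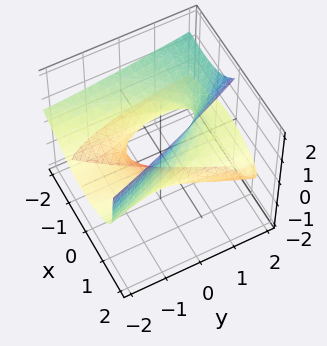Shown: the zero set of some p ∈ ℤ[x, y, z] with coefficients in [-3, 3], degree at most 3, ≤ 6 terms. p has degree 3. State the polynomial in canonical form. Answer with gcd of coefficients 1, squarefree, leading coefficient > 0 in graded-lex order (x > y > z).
Degree: no degree-2 surface has this shape, so deg p = 3.
Against the integer gridlines: one z-axis crossing is at z = -1; it misses every integer gridline on the y-axis; among the integer gridlines, it crosses the x-axis at x ∈ {-1, 1}.
Matching integer coefficients to the picture gives p.

2*x*z^2 - z^3 + x^2 + 2*y*z - 1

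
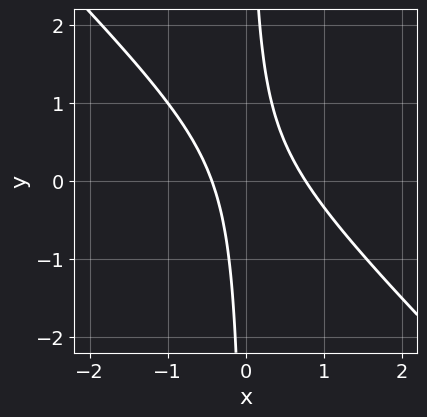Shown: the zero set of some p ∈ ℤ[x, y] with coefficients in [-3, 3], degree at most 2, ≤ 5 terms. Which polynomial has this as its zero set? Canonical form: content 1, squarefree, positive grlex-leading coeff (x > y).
3*x^2 + 3*x*y - x - 1

deg p = 2.
Observable constraints: the curve avoids every integer y-axis point in the box.
Putting this together gives p.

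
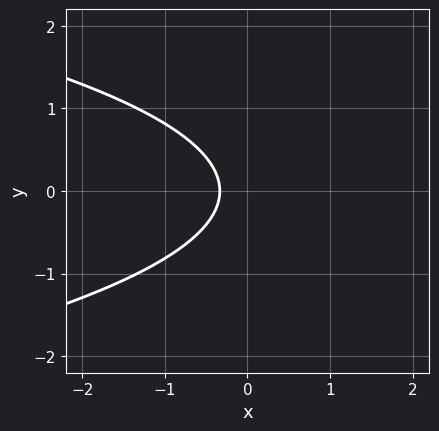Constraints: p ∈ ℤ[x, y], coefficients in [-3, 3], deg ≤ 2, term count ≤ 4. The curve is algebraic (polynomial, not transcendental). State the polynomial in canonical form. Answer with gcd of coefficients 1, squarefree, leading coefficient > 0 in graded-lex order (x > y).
3*y^2 + 3*x + 1

First, deg p = 2. No degree-1 curve has this shape.
Then, symmetries: it's symmetric under y → −y, forcing even powers of y.
Next, against the integer gridlines: the curve avoids every integer y-axis point in the box.
Finally, together with the visible shape, these determine p as stated.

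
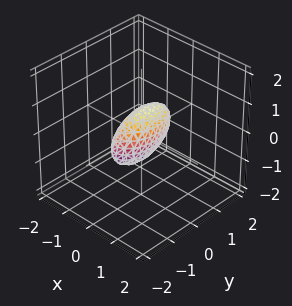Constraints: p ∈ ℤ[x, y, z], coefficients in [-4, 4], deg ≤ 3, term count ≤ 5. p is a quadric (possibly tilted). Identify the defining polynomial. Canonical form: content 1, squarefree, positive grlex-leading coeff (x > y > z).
3*x^2 + y^2 - y*z + 2*z^2 - 1

The degree is 2 — a generic line meets the surface in up to 2 points.
From the visible intercepts: among the integer gridlines, it crosses the y-axis at y ∈ {-1, 1}.
Matching integer coefficients to the picture gives p.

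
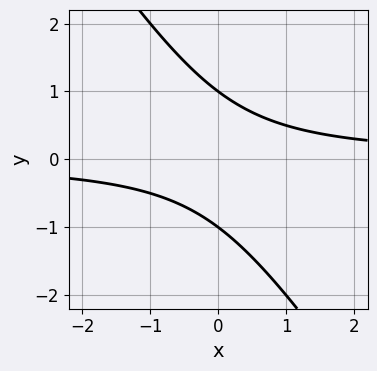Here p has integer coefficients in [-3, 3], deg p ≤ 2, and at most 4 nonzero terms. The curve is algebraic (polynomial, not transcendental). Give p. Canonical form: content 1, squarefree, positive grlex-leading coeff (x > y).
3*x*y + 2*y^2 - 2

1. The degree is 2 — a generic line meets the curve in up to 2 points.
2. Checking where it meets the axes: among the integer gridlines, it crosses the y-axis at y ∈ {-1, 1}; the curve avoids every integer x-axis point in the box.
3. These observations pin down the coefficients.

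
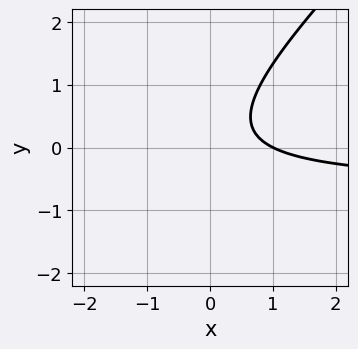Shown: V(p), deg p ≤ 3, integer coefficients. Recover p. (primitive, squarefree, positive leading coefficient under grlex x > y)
1. The degree is 2 — no degree-1 curve has this shape.
2. Against the integer gridlines: no y-intercept at any integer in the box; one x-axis crossing is at x = 1.
3. Matching integer coefficients to the picture gives p.

3*x*y - 3*y^2 + 2*x + y - 2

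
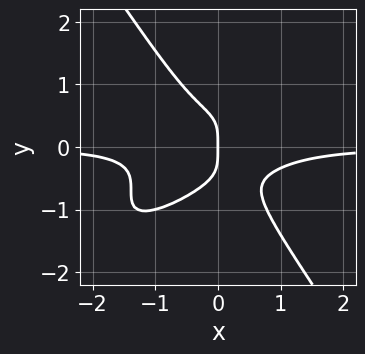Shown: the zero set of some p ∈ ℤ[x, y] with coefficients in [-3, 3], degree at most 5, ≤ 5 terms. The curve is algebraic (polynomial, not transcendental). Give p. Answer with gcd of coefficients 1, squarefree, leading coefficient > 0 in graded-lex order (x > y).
2*x^3*y - 3*x^2*y^2 + 2*y^4 + x

First, the degree is 4 — a generic line meets the curve in up to 4 points.
Next, from the visible intercepts: one x-axis crossing is at x = 0; one y-axis crossing is at y = 0.
Finally, solving for integer coefficients yields p as stated.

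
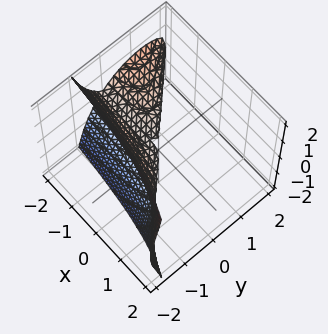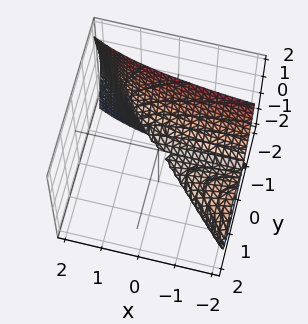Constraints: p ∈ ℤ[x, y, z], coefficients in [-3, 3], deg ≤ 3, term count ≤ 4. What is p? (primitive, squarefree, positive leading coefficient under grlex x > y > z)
First, the degree is 3 — a generic line meets the surface in up to 3 points.
Next, checking where it meets the axes: one y-axis crossing is at y = 0; it meets the z-axis at z = 0 (among the integer gridlines).
Finally, fitting integer coefficients to these (and the overall shape) gives p. Check: (-2, 0, 0) on the x-axis lies on the surface, and p(-2, 0, 0) = 0. ✓

2*x*y^2 + 2*y^3 + 2*y*z^2 + 3*z^2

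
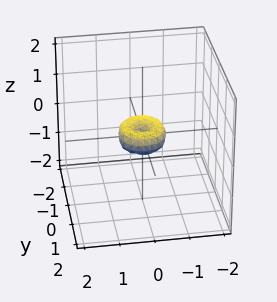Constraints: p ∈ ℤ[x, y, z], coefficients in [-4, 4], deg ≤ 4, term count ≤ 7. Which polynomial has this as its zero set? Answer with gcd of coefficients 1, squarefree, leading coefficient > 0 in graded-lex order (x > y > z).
1. The degree is 4 — no degree-3 surface has this shape.
2. Symmetry: the z-axis is an axis of rotation, so x and y enter only as x² + y².
3. Against the integer gridlines: a circular section at z = 0 has radius between 0 and 1; one x-axis crossing is at x = 0; one y-axis crossing is at y = 0; it meets the z-axis at z = 0 (among the integer gridlines).
4. Together with the visible shape, these determine p as stated.

2*x^4 + 4*x^2*y^2 + 2*y^4 - x^2 - y^2 + z^2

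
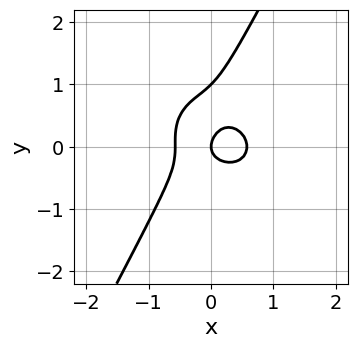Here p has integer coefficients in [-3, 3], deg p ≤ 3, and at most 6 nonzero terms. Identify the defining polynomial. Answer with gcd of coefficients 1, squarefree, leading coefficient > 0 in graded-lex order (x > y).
3*x^3 + 3*x*y^2 - 2*y^3 + 2*y^2 - x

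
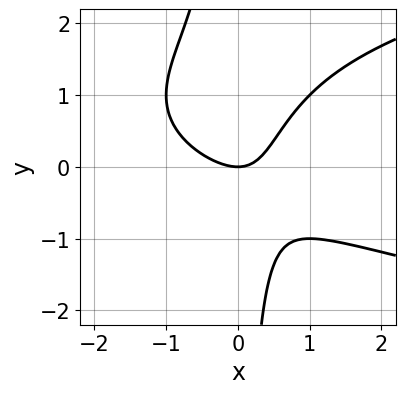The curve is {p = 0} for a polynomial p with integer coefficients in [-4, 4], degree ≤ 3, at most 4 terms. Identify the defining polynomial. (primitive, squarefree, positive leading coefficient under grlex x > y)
First, deg p = 3. The shape is more complex than any degree-2 curve.
Next, reading off the gridlines: it meets the x-axis at x = 0 (among the integer gridlines); it meets the y-axis at y = 0 (among the integer gridlines).
Finally, solving for integer coefficients yields p as stated.

x*y^2 - x^2 - x*y + y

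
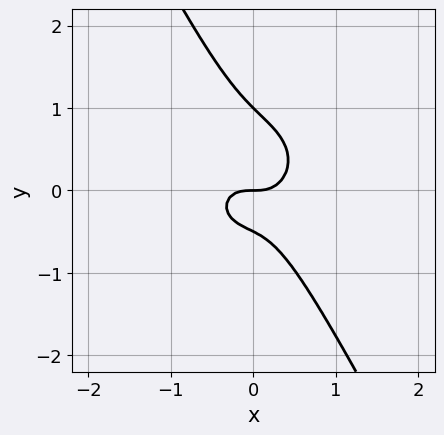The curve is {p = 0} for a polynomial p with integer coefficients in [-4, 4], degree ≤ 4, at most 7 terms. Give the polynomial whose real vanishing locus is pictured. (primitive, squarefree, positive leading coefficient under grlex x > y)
3*x^3 + 3*x*y^2 + 2*y^3 - y^2 - y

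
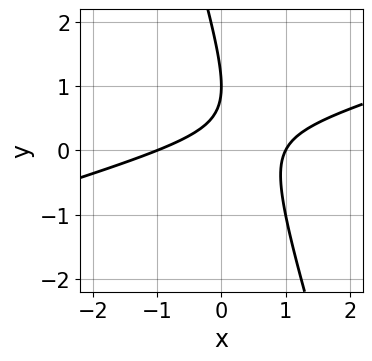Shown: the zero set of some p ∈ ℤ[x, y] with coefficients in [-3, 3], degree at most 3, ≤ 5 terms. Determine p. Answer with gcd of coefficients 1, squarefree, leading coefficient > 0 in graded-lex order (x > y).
Degree: the shape is more complex than any degree-1 curve, so deg p = 2.
From the visible intercepts: one y-axis crossing is at y = 1; among the integer gridlines, it crosses the x-axis at x ∈ {-1, 1}.
Together with the visible shape, these determine p as stated.

x^2 - 3*x*y - y^2 + 2*y - 1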